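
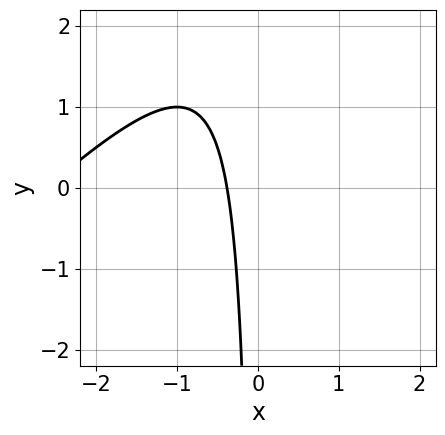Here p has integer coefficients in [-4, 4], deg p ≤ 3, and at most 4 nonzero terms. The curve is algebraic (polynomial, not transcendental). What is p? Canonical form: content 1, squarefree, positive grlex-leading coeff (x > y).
x^2 - x*y + 3*x + 1

1. deg p = 2. The shape is more complex than any degree-1 curve.
2. Checking where it meets the axes: no y-intercept at any integer in the box.
3. Matching integer coefficients to the picture gives p.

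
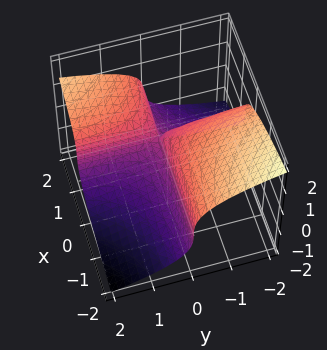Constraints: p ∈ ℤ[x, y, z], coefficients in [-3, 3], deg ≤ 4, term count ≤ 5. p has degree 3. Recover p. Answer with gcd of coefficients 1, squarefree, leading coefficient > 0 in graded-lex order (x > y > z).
1. deg p = 3. A generic line meets the surface in up to 3 points.
2. Checking where it meets the axes: one y-axis crossing is at y = 0; the visible x-axis segment lies entirely on the surface; it crosses the z-axis at the gridline z = 0.
3. Putting this together gives p.

3*z^3 - 3*x*y + 2*y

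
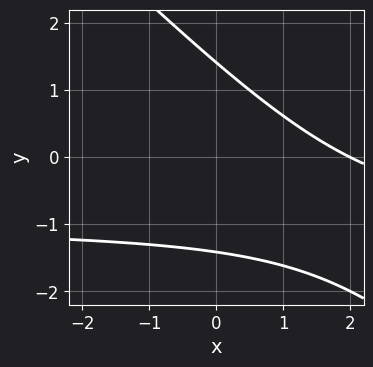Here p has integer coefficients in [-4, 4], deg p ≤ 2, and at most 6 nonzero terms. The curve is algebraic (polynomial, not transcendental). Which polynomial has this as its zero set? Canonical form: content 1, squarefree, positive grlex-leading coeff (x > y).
x*y + y^2 + x - 2

The degree is 2 — no degree-1 curve has this shape.
From the visible intercepts: it meets the x-axis at x = 2 (among the integer gridlines).
Solving for integer coefficients yields p as stated.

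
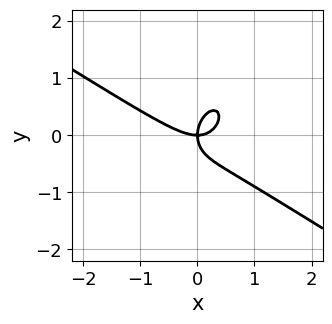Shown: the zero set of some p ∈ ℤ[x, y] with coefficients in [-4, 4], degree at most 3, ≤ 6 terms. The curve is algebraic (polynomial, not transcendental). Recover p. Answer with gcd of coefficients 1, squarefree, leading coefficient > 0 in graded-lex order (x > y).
3*x^3 + 3*x^2*y - x*y^2 + 3*y^3 - 3*x*y

deg p = 3. The shape is more complex than any degree-2 curve.
Against the integer gridlines: it meets the y-axis at y = 0 (among the integer gridlines); one x-axis crossing is at x = 0.
Putting this together gives p.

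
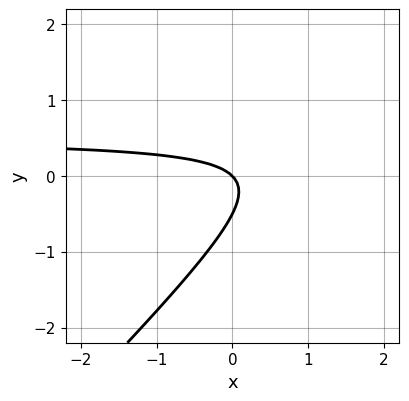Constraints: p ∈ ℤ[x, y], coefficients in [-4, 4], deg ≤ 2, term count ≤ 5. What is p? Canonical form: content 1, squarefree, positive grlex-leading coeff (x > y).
The degree is 2 — no degree-1 curve has this shape.
Checking where it meets the axes: one x-axis crossing is at x = 0; it meets the y-axis at y = 0 (among the integer gridlines).
Solving for integer coefficients yields p as stated.

2*x*y - 2*y^2 - x - y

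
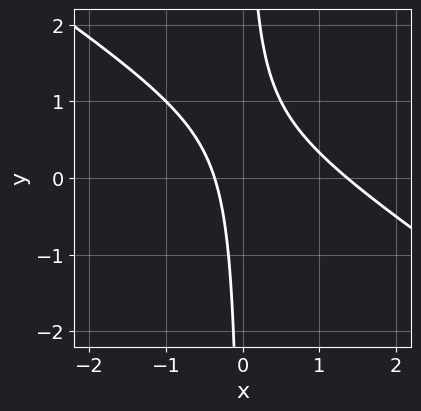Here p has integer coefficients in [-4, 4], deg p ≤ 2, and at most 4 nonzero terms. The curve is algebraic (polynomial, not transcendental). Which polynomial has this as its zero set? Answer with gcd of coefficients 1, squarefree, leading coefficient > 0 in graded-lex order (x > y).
2*x^2 + 3*x*y - 2*x - 1

1. The degree is 2 — the shape is more complex than any degree-1 curve.
2. From the visible intercepts: it misses every integer gridline on the y-axis.
3. Assembling these constraints gives the stated polynomial.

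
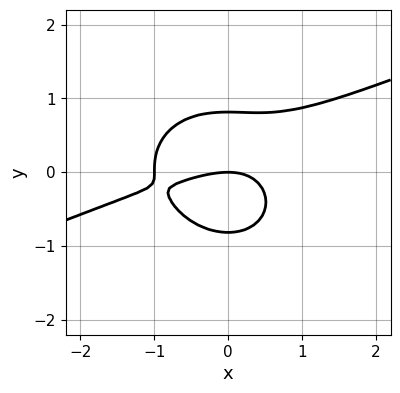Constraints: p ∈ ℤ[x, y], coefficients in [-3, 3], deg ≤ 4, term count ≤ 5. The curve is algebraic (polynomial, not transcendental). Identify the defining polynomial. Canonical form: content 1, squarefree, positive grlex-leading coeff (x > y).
The degree is 3 — the shape is more complex than any degree-2 curve.
Observable constraints: among the integer gridlines, it crosses the x-axis at x ∈ {-1, 0}; it meets the y-axis at y = 0 (among the integer gridlines).
Together with the visible shape, these determine p as stated.

x^3 - 2*x^2*y - 3*y^3 + x^2 + 2*y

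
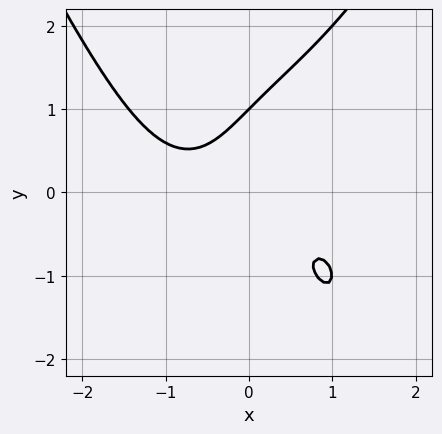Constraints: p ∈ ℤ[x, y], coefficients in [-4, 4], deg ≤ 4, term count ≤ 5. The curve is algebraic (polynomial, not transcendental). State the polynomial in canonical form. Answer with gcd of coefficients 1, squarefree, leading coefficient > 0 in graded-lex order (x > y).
1. deg p = 4.
2. Observable constraints: it misses every integer gridline on the x-axis; it crosses the y-axis at the gridline y = 1.
3. Assembling these constraints gives the stated polynomial.

x^4 - y^3 + 3*x*y + 1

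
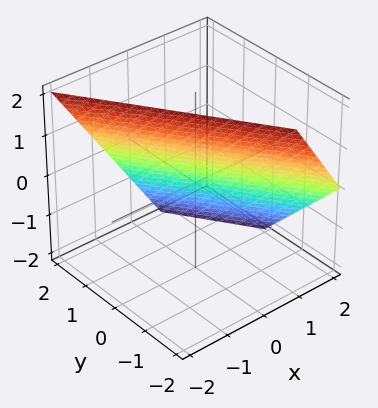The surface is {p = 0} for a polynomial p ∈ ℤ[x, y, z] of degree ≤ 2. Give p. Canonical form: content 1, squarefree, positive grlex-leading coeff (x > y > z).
First, the degree is 1 — the surface is flat (a plane).
Then, from the visible intercepts: it meets the z-axis at z = 1 (among the integer gridlines); it crosses the y-axis at the gridline y = 1.
Finally, fitting integer coefficients to these (and the overall shape) gives p.

3*x + 2*y + 2*z - 2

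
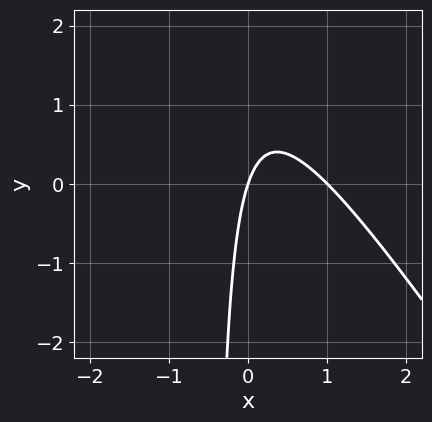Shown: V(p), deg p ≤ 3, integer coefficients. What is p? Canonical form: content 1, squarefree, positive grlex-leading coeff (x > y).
3*x^2 + 2*x*y - 3*x + y

1. deg p = 2.
2. From the visible intercepts: it crosses the y-axis at the gridline y = 0; among the integer gridlines, it crosses the x-axis at x ∈ {0, 1}.
3. Assembling these constraints gives the stated polynomial.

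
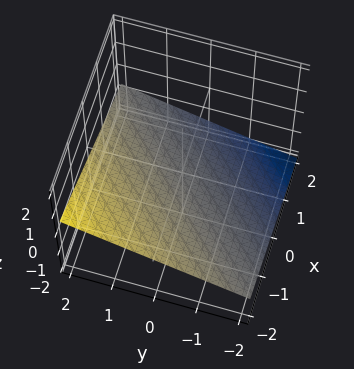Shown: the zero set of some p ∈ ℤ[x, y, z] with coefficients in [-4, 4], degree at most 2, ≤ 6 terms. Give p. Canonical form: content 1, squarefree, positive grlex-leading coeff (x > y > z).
deg p = 1.
Against the integer gridlines: it meets the y-axis at y = 2 (among the integer gridlines); it meets the x-axis at x = -2 (among the integer gridlines).
These observations pin down the coefficients.

x - y + 3*z + 2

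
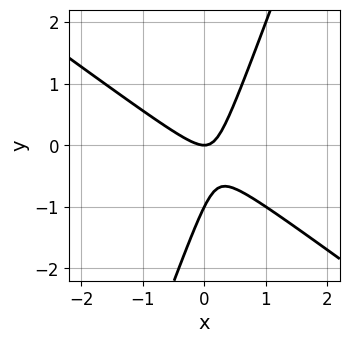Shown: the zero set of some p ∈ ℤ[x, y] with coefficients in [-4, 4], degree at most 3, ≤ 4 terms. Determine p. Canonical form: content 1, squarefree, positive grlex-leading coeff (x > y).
The degree is 2 — the shape is more complex than any degree-1 curve.
Against the integer gridlines: one x-axis crossing is at x = 0; among the integer gridlines, it crosses the y-axis at y ∈ {-1, 0}.
Assembling these constraints gives the stated polynomial.

2*x^2 + 2*x*y - y^2 - y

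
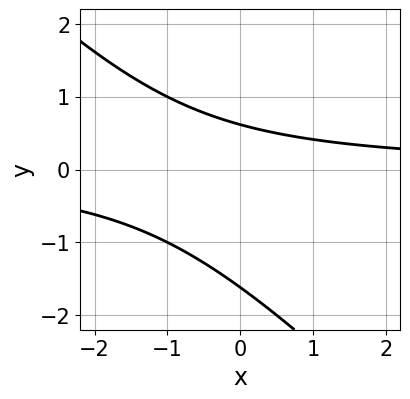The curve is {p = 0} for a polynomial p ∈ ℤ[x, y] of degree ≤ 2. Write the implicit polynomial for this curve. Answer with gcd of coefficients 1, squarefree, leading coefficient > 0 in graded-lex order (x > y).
x*y + y^2 + y - 1

The degree is 2 — the shape is more complex than any degree-1 curve.
From the visible intercepts: the curve avoids every integer x-axis point in the box.
Matching integer coefficients to the picture gives p.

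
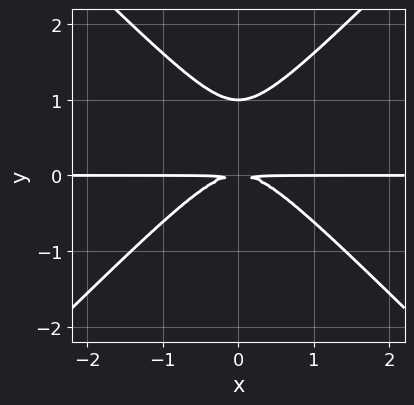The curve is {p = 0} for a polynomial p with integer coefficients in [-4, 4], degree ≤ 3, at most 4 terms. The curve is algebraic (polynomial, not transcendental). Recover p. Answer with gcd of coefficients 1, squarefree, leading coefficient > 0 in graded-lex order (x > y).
x^2*y - y^3 + y^2

1. The degree is 3 — no degree-2 curve has this shape.
2. Symmetries: mirror symmetry x ↦ −x ⇒ only even powers of x.
3. Reading off the gridlines: it crosses the y-axis at the gridline y = 1; every point of the x-axis in the box is on the curve.
4. Matching integer coefficients to the picture gives p.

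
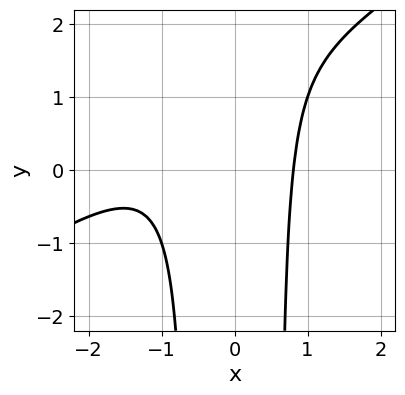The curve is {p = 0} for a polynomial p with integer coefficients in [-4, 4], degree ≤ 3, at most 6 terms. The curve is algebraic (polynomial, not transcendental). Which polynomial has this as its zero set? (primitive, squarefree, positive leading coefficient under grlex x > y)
2*x^3 - 3*x^2*y + 3*x^2 + y - 3

1. Degree: the shape is more complex than any degree-2 curve, so deg p = 3.
2. Against the integer gridlines: the curve avoids every integer y-axis point in the box.
3. Matching integer coefficients to the picture gives p.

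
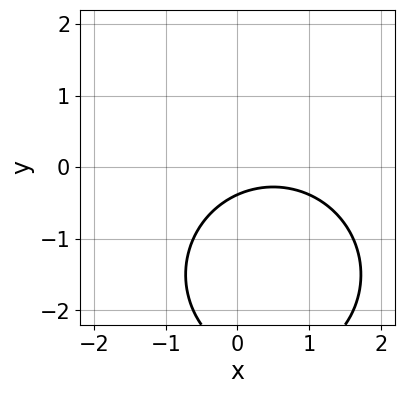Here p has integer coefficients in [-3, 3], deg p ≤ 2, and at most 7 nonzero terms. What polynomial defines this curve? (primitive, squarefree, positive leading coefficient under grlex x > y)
1. The degree is 2 — a generic line meets the curve in up to 2 points.
2. Observable constraints: it misses every integer gridline on the x-axis.
3. These observations pin down the coefficients.

x^2 + y^2 - x + 3*y + 1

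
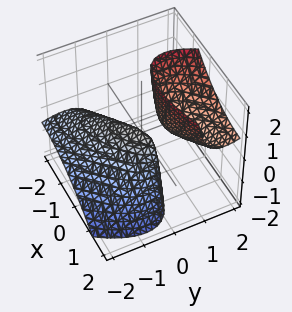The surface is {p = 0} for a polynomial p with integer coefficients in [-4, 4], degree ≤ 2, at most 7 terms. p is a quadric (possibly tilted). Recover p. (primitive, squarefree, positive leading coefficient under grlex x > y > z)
x^2 - 2*x*y + 2*y^2 - 3*y*z + z

1. I count 2 distinct pieces. Treating them together as one polynomial.
2. deg p = 2. The shape is more complex than any degree-1 surface.
3. From the axis intercepts and sections: it crosses the y-axis at the gridline y = 0; it meets the z-axis at z = 0 (among the integer gridlines); one x-axis crossing is at x = 0.
4. These observations pin down the coefficients.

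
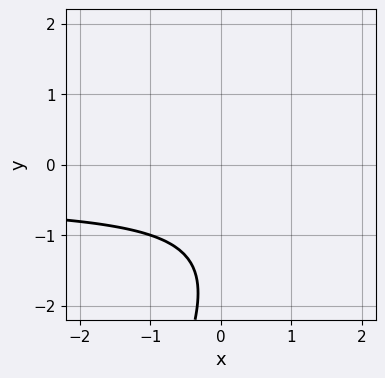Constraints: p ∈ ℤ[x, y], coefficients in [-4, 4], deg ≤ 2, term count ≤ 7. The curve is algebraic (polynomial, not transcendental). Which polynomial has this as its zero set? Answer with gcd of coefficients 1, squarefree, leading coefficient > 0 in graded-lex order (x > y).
2*x*y - y^2 + x - 3*y - 3

1. The degree is 2 — the shape is more complex than any degree-1 curve.
2. Reading off the gridlines: no x-intercept at any integer in the box; no y-intercept at any integer in the box.
3. The integer polynomial consistent with all of this is the stated p.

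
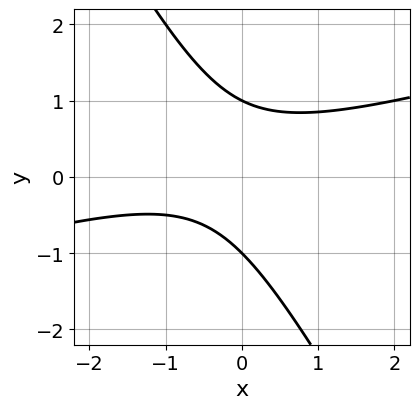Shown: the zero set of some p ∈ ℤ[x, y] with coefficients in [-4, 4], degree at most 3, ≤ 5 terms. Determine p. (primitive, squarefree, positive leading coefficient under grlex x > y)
x^2 - 3*x*y - 2*y^2 + x + 2

First, deg p = 2.
Then, against the integer gridlines: the curve avoids every integer x-axis point in the box; the y-axis gridline crossings are at y ∈ {-1, 1}.
Finally, assembling these constraints gives the stated polynomial.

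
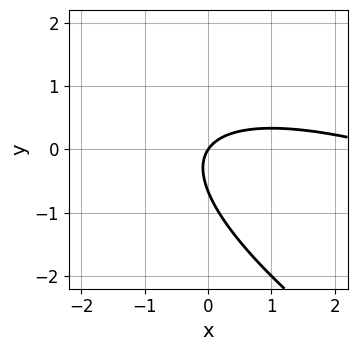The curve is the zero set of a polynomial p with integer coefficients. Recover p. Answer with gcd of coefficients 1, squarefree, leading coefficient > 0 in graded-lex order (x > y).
x^2 + 3*x*y + 3*y^2 - 3*x + 2*y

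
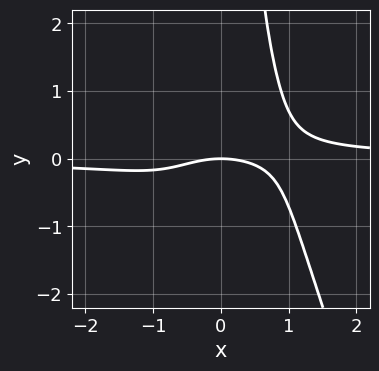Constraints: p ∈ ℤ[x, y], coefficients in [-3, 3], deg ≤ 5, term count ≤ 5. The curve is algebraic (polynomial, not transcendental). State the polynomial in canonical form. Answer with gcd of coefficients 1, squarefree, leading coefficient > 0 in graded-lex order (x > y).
3*x^3*y + x^2*y^2 + x*y^2 - x^2 - 3*y

The degree is 4 — the shape is more complex than any degree-3 curve.
Observable constraints: it meets the x-axis at x = 0 (among the integer gridlines); it crosses the y-axis at the gridline y = 0.
Together with the visible shape, these determine p as stated.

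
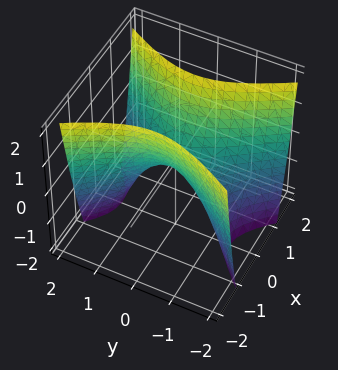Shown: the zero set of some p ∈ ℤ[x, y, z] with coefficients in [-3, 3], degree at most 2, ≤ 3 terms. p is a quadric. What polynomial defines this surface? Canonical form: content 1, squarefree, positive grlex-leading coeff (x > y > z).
(a) Degree: a saddle surface; a quadric, so deg p = 2.
(b) Symmetries: mirror symmetry y ↦ −y ⇒ only even powers of y; it's symmetric under x → −x, forcing even powers of x.
(c) From the visible intercepts: it crosses the x-axis at the gridline x = 0; one z-axis crossing is at z = 0; one y-axis crossing is at y = 0.
(d) Assembling these constraints gives the stated polynomial.

2*x^2 - y^2 - z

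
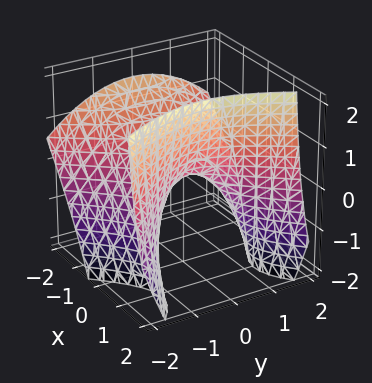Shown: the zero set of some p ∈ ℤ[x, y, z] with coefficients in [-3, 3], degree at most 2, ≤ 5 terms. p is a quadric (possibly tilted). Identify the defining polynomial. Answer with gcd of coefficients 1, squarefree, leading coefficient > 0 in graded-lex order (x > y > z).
3*x^2 + 3*x*z - 2*y^2 - 3*z

deg p = 2. A generic line meets the surface in up to 2 points.
Checking where it meets the axes: one z-axis crossing is at z = 0; it crosses the x-axis at the gridline x = 0; it crosses the y-axis at the gridline y = 0.
Putting this together gives p.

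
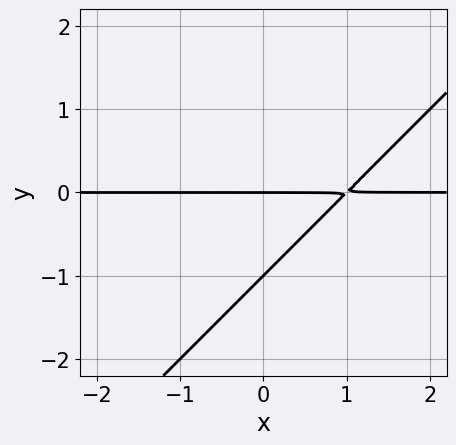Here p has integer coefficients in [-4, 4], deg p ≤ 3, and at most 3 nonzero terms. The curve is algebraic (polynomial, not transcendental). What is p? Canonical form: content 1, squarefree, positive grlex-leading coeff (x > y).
deg p = 2. A generic line meets the curve in up to 2 points.
Reading off the gridlines: every point of the x-axis in the box is on the curve; the y-axis gridline crossings are at y ∈ {-1, 0}.
Matching integer coefficients to the picture gives p.

x*y - y^2 - y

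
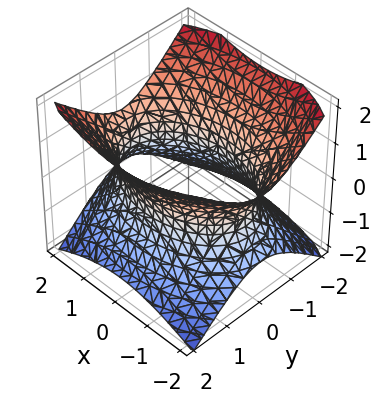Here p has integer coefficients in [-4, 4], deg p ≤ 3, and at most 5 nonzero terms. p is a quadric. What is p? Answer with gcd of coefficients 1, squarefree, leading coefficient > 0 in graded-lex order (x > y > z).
(a) deg p = 2.
(b) Symmetries: the y ↦ −y reflection is a symmetry, so y appears only in even powers; it's symmetric under x → −x, forcing even powers of x; it's symmetric under z → −z, forcing even powers of z.
(c) Checking where it meets the axes: the surface avoids every integer z-axis point in the box.
(d) Together with the visible shape, these determine p as stated.

x^2 + 2*y^2 - 2*z^2 - 3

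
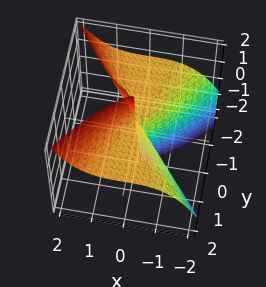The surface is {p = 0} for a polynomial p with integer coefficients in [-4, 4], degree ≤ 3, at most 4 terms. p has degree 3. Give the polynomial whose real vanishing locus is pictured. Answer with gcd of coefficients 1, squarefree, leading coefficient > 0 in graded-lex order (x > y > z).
deg p = 3. The shape is more complex than any degree-2 surface.
Observable constraints: every point of the z-axis in the box is on the surface; it crosses the y-axis at the gridline y = 0.
Assembling these constraints gives the stated polynomial.

2*x^3 - 3*y^2*z + 2*y^2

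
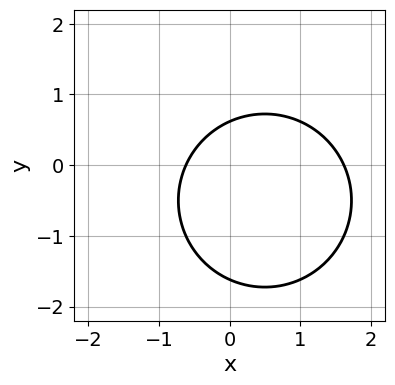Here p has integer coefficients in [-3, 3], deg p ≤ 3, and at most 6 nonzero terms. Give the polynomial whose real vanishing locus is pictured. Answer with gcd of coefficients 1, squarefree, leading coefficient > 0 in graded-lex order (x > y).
(a) The degree is 2 — a generic line meets the curve in up to 2 points.
(b) Matching integer coefficients to the picture gives p.

x^2 + y^2 - x + y - 1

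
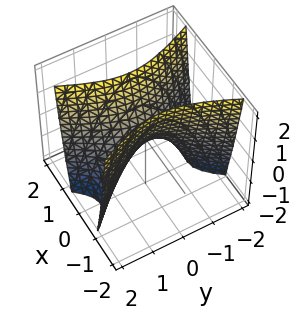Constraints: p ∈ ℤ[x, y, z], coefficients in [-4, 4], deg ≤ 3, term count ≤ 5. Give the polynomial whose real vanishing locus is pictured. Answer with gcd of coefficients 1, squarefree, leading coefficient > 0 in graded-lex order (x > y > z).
3*x^2 - y^2 - z

deg p = 2. A saddle surface; a quadric.
Symmetries: it's symmetric under y → −y, forcing even powers of y; it's symmetric under x → −x, forcing even powers of x.
Reading off the gridlines: it crosses the y-axis at the gridline y = 0; it crosses the z-axis at the gridline z = 0; it meets the x-axis at x = 0 (among the integer gridlines).
Solving for integer coefficients yields p as stated.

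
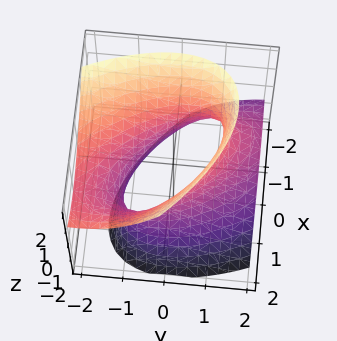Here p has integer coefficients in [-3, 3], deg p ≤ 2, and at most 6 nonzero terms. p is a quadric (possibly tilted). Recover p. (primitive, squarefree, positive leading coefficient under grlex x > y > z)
First, deg p = 2. A generic line meets the surface in up to 2 points.
Next, checking where it meets the axes: among the integer gridlines, it crosses the x-axis at x ∈ {-1, 1}; the surface avoids every integer z-axis point in the box.
Finally, these observations pin down the coefficients.

3*x^2 + 3*x*y + 2*y^2 + 3*y*z - 2*z^2 - 3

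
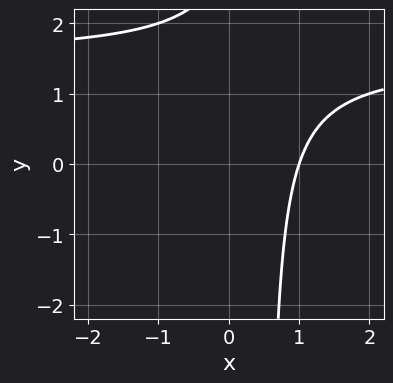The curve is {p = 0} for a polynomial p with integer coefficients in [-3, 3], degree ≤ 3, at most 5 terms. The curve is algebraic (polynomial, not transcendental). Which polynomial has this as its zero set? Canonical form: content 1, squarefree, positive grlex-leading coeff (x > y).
2*x*y - 3*x - y + 3

The degree is 2 — a generic line meets the curve in up to 2 points.
From the visible intercepts: it crosses the x-axis at the gridline x = 1; it misses every integer gridline on the y-axis.
Putting this together gives p.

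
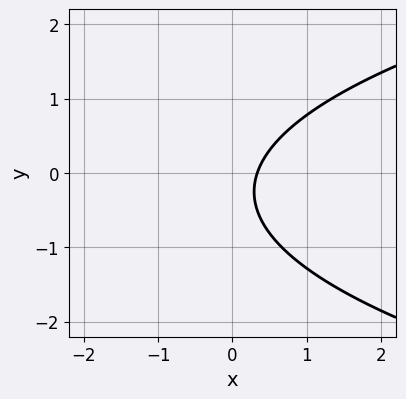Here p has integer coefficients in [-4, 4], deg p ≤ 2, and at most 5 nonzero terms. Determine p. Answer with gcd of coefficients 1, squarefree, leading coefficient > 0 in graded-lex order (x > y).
2*y^2 - 3*x + y + 1

1. Degree: a generic line meets the curve in up to 2 points, so deg p = 2.
2. Checking where it meets the axes: no y-intercept at any integer in the box.
3. Assembling these constraints gives the stated polynomial.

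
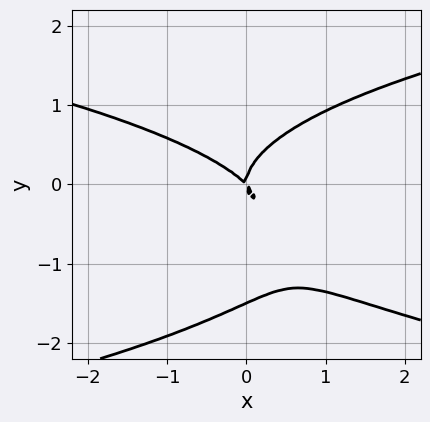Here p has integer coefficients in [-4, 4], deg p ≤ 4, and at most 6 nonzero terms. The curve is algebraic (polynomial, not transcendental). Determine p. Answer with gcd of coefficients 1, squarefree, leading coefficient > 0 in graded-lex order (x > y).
First, degree: no degree-3 curve has this shape, so deg p = 4.
Then, observable constraints: one x-axis crossing is at x = 0; one y-axis crossing is at y = 0.
Finally, these observations pin down the coefficients.

2*y^4 + 3*y^3 - 2*x^2 - 2*x*y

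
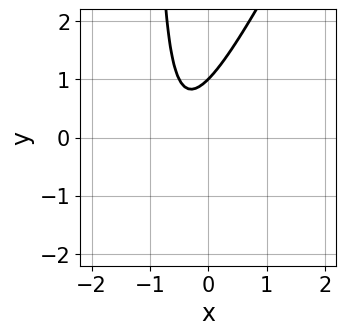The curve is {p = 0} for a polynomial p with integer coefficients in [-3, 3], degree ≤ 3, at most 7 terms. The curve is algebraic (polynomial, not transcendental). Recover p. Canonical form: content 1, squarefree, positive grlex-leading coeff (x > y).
2*x^2 - x*y + 2*x - y + 1

First, deg p = 2. No degree-1 curve has this shape.
Next, reading off the gridlines: it crosses the y-axis at the gridline y = 1; no x-intercept at any integer in the box.
Finally, putting this together gives p.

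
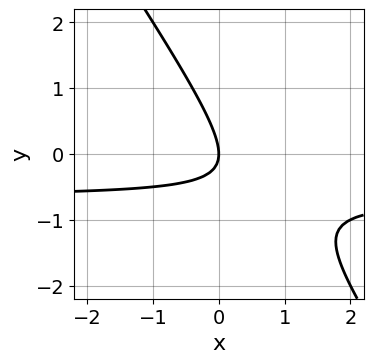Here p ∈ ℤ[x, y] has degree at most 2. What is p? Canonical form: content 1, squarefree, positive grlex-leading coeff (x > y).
3*x*y + 2*y^2 + 2*x

deg p = 2. The shape is more complex than any degree-1 curve.
Against the integer gridlines: it crosses the y-axis at the gridline y = 0; it crosses the x-axis at the gridline x = 0.
Putting this together gives p.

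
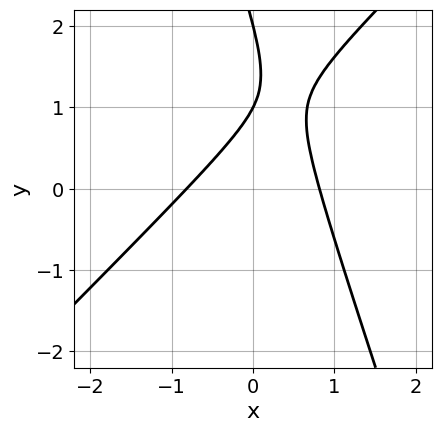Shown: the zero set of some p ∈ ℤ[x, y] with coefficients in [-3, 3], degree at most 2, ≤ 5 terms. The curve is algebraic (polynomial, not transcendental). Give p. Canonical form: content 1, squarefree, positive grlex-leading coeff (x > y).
First, degree: the shape is more complex than any degree-1 curve, so deg p = 2.
Next, reading off the gridlines: among the integer gridlines, it crosses the y-axis at y ∈ {1, 2}.
Finally, fitting integer coefficients to these (and the overall shape) gives p.

3*x^2 - 2*x*y - y^2 + 3*y - 2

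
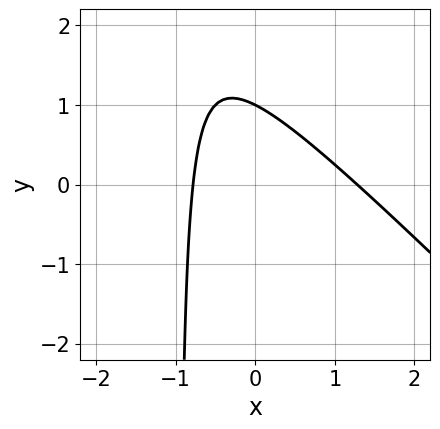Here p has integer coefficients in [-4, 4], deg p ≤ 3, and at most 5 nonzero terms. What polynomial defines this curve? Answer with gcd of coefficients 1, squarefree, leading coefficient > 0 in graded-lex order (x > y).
2*x^2 + 2*x*y - x + 2*y - 2

First, deg p = 2. The shape is more complex than any degree-1 curve.
Then, checking where it meets the axes: it meets the y-axis at y = 1 (among the integer gridlines).
Finally, matching integer coefficients to the picture gives p.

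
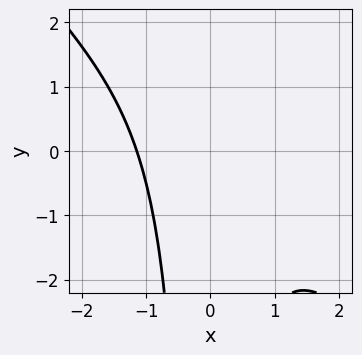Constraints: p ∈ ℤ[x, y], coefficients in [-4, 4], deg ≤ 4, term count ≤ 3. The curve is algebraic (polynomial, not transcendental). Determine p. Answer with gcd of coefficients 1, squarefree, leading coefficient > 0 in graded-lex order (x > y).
1. The degree is 3 — no degree-2 curve has this shape.
2. Observable constraints: it misses every integer gridline on the y-axis.
3. Matching integer coefficients to the picture gives p.

2*x^3 + 2*x^2*y + 3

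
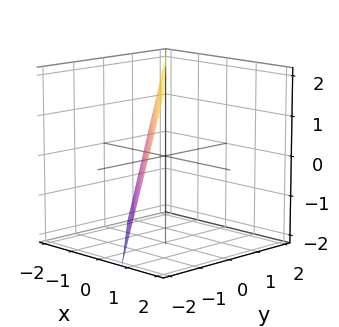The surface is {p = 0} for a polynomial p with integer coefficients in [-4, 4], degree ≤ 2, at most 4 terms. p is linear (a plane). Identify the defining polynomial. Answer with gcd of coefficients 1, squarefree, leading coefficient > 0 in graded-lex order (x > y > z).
3*x + 3*y - z + 2

Degree: every cross-section is a straight line — this is a plane, so deg p = 1.
Reading off the gridlines: one z-axis crossing is at z = 2.
Fitting integer coefficients to these (and the overall shape) gives p.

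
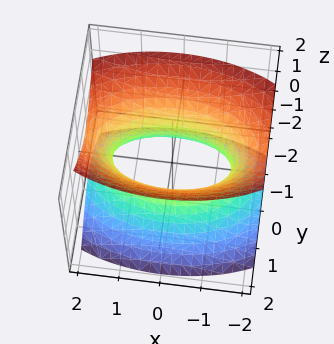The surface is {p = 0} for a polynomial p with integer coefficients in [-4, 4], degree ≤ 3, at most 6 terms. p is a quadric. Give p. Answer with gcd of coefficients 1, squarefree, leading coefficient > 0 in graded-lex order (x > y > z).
x^2 + 3*y^2 - 2*z^2 - 2

Degree: an hourglass — one-sheet hyperboloid; a quadric, so deg p = 2.
Symmetries: the z ↦ −z reflection is a symmetry, so z appears only in even powers; it's symmetric under x → −x, forcing even powers of x; mirror symmetry y ↦ −y ⇒ only even powers of y.
Against the integer gridlines: the surface avoids every integer z-axis point in the box.
Putting this together gives p.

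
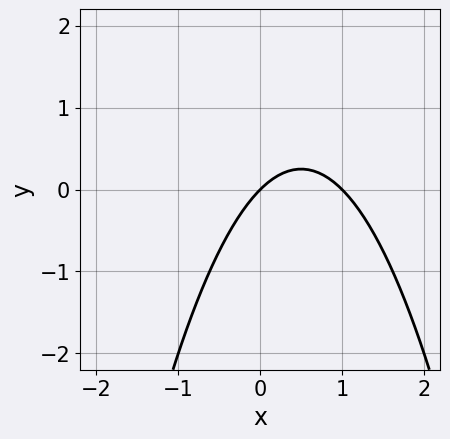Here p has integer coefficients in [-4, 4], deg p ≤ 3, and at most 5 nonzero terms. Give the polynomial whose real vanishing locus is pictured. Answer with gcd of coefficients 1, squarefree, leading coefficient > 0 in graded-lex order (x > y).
(a) Degree: no degree-1 curve has this shape, so deg p = 2.
(b) From the axis intercepts and sections: among the integer gridlines, it crosses the x-axis at x ∈ {0, 1}; it crosses the y-axis at the gridline y = 0.
(c) Together with the visible shape, these determine p as stated.

x^2 - x + y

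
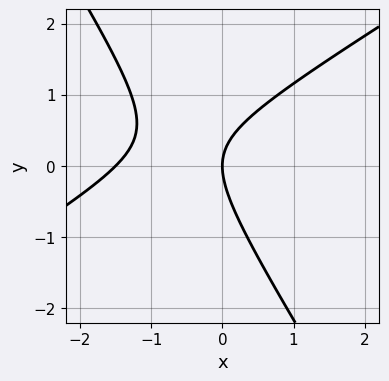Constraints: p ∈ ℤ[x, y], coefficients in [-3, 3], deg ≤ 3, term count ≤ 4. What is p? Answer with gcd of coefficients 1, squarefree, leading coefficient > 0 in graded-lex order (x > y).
(a) The degree is 2 — no degree-1 curve has this shape.
(b) Observable constraints: it meets the y-axis at y = 0 (among the integer gridlines); one x-axis crossing is at x = 0.
(c) Together with the visible shape, these determine p as stated.

2*x^2 - 2*x*y - 2*y^2 + 3*x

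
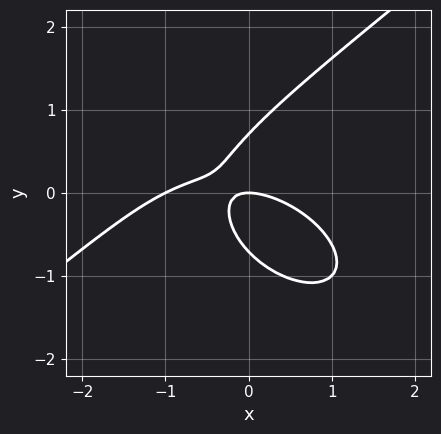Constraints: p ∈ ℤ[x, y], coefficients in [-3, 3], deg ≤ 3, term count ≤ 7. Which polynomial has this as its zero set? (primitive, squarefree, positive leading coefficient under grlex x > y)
x^3 - 2*y^3 + x^2 + 3*x*y + y

First, degree: the shape is more complex than any degree-2 curve, so deg p = 3.
Then, observable constraints: it crosses the y-axis at the gridline y = 0; among the integer gridlines, it crosses the x-axis at x ∈ {-1, 0}.
Finally, assembling these constraints gives the stated polynomial.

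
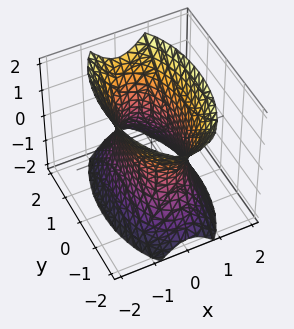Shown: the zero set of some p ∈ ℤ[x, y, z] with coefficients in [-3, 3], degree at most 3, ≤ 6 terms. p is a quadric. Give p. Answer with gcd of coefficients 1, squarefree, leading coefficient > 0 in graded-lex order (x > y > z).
First, the degree is 2 — one connected sheet with a waist; a quadric.
Then, symmetries: it's symmetric under y → −y, forcing even powers of y; the x ↦ −x reflection is a symmetry, so x appears only in even powers; mirror symmetry z ↦ −z ⇒ only even powers of z.
Next, against the integer gridlines: it misses every integer gridline on the z-axis.
Finally, matching integer coefficients to the picture gives p.

3*x^2 + y^2 - z^2 - 2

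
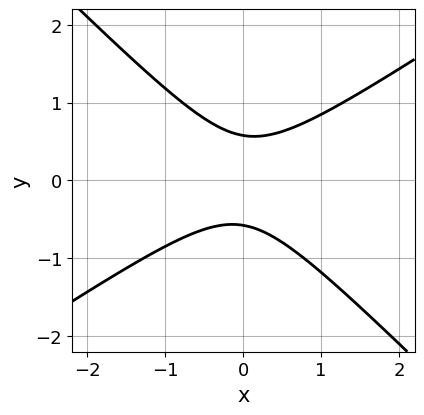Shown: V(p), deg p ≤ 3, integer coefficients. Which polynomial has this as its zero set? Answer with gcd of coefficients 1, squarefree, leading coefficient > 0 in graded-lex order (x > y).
Degree: a generic line meets the curve in up to 2 points, so deg p = 2.
From the visible intercepts: it misses every integer gridline on the x-axis.
Solving for integer coefficients yields p as stated.

2*x^2 - x*y - 3*y^2 + 1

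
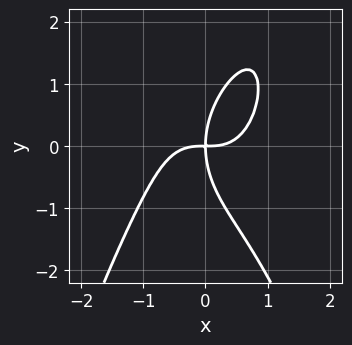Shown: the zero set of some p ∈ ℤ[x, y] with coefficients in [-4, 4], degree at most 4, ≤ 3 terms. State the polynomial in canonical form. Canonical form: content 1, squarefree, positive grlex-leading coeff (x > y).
First, the degree is 4 — a generic line meets the curve in up to 4 points.
Then, against the integer gridlines: one y-axis crossing is at y = 0; one x-axis crossing is at x = 0.
Finally, assembling these constraints gives the stated polynomial.

3*x^4 + y^3 - 3*x*y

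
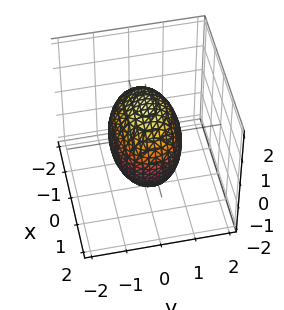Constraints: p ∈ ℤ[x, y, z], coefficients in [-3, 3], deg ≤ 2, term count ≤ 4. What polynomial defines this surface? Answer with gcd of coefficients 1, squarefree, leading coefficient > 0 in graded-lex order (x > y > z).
x^2 + 2*y^2 + z^2 - 2

1. Degree: a closed, bounded, convex surface; a quadric, so deg p = 2.
2. Symmetries: the y ↦ −y reflection is a symmetry, so y appears only in even powers; mirror symmetry z ↦ −z ⇒ only even powers of z; it's symmetric under x → −x, forcing even powers of x.
3. Against the integer gridlines: among the integer gridlines, it crosses the y-axis at y ∈ {-1, 1}.
4. Matching integer coefficients to the picture gives p.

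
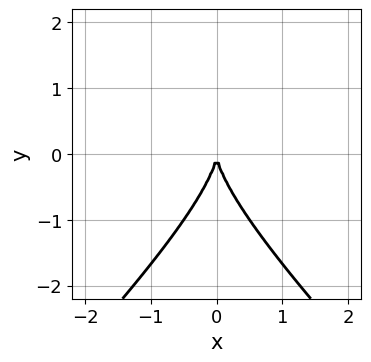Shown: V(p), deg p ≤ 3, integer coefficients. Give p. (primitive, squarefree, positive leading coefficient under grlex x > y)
x^2*y - y^3 - 3*x^2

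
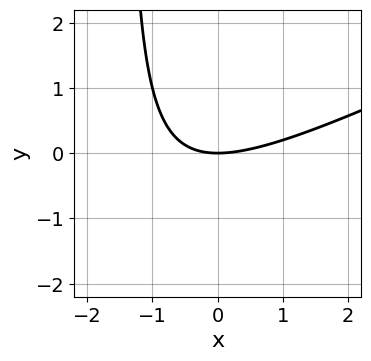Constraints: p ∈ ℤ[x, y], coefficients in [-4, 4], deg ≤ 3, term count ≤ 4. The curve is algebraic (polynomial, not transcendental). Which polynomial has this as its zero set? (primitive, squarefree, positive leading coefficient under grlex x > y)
x^2 - 2*x*y - 3*y

(a) Degree: no degree-1 curve has this shape, so deg p = 2.
(b) Observable constraints: one x-axis crossing is at x = 0; one y-axis crossing is at y = 0.
(c) Putting this together gives p.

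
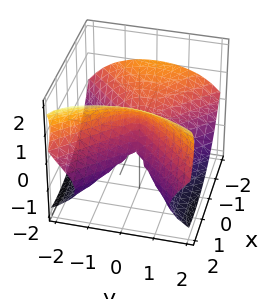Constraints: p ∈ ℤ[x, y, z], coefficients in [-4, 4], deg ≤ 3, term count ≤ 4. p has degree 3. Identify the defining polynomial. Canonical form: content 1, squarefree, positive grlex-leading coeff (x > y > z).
First, deg p = 3. The shape is more complex than any degree-2 surface.
Next, observable constraints: it meets the x-axis at x = 0 (among the integer gridlines); it crosses the y-axis at the gridline y = 0.
Finally, together with the visible shape, these determine p as stated.

2*z^3 - 2*x^2 - 3*x*z + 2*y^2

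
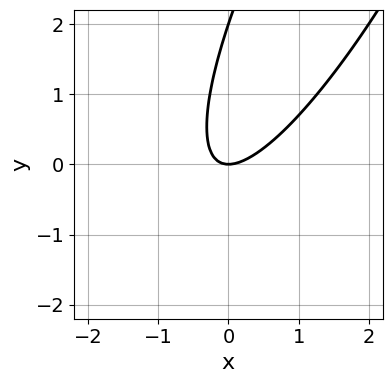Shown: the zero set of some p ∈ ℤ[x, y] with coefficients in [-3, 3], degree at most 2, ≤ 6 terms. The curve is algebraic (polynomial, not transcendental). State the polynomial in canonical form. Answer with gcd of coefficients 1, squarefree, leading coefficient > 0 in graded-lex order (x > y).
3*x^2 - 3*x*y + y^2 - 2*y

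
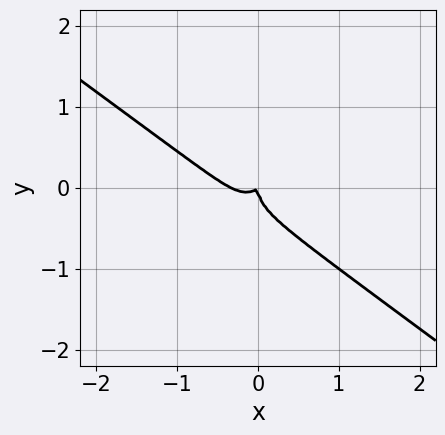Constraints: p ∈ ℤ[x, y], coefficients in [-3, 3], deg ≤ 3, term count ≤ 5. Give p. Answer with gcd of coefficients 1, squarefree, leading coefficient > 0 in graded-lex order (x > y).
First, the degree is 3 — a generic line meets the curve in up to 3 points.
Then, checking where it meets the axes: it crosses the x-axis at the gridline x = 0; it meets the y-axis at y = 0 (among the integer gridlines).
Finally, solving for integer coefficients yields p as stated.

3*x^3 + 3*x^2*y + 2*y^3 + x^2 - x*y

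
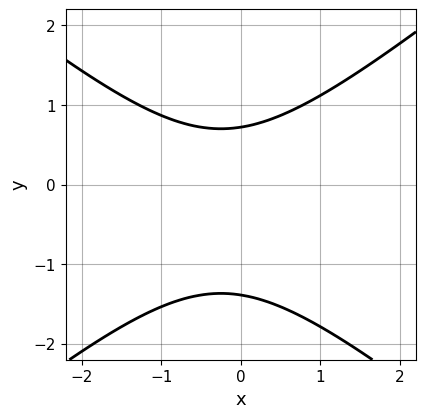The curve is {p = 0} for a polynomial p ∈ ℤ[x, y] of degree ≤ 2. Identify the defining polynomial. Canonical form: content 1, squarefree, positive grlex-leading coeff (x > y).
First, the degree is 2 — no degree-1 curve has this shape.
Then, from the visible intercepts: it misses every integer gridline on the x-axis.
Finally, solving for integer coefficients yields p as stated.

2*x^2 - 3*y^2 + x - 2*y + 3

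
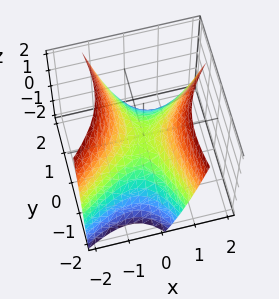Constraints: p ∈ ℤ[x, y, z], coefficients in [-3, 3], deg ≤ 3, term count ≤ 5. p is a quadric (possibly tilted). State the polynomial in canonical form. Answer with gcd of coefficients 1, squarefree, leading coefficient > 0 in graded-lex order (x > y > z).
First, deg p = 2. The shape is more complex than any degree-1 surface.
Next, observable constraints: it crosses the z-axis at the gridline z = 0; one x-axis crossing is at x = 0.
Finally, together with the visible shape, these determine p as stated.

2*x^2 - 2*x*y - y^2 - 2*z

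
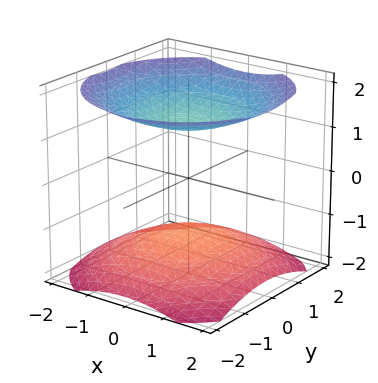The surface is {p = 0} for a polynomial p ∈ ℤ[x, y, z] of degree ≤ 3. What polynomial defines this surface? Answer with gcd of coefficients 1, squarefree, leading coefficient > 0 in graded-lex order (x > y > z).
First, I count 2 distinct pieces. Treating them together as one polynomial.
Then, deg p = 2. Two separate bowl-shaped sheets opening away from each other; a quadric.
Then, symmetries: it's symmetric under z → −z, forcing even powers of z; the z-axis is an axis of rotation, so x and y enter only as x² + y².
Next, against the integer gridlines: the surface avoids every integer y-axis point in the box; no x-intercept at any integer in the box.
Finally, assembling these constraints gives the stated polynomial.

x^2 + y^2 - 2*z^2 + 3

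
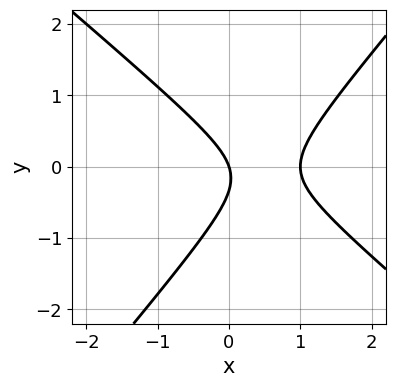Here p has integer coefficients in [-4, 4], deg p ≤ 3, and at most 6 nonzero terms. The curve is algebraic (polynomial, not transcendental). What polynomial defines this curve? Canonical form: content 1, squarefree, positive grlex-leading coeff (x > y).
(a) deg p = 2. No degree-1 curve has this shape.
(b) From the visible intercepts: among the integer gridlines, it crosses the x-axis at x ∈ {0, 1}; it crosses the y-axis at the gridline y = 0.
(c) These observations pin down the coefficients.

3*x^2 + x*y - 3*y^2 - 3*x - y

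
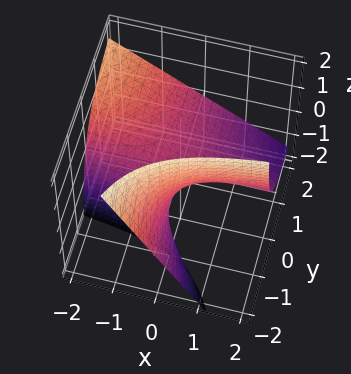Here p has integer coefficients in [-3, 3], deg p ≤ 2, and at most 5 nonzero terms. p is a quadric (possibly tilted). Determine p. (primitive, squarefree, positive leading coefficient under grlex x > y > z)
(a) The degree is 2 — a generic line meets the surface in up to 2 points.
(b) Against the integer gridlines: the visible y-axis segment lies entirely on the surface; it crosses the z-axis at the gridline z = 0; every point of the x-axis in the box is on the surface.
(c) These observations pin down the coefficients.

x*y + y*z + z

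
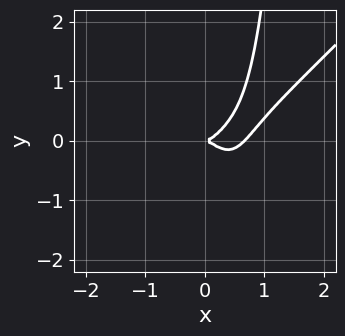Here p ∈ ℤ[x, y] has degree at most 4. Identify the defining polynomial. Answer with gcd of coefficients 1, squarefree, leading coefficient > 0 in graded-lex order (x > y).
1. The degree is 4 — the shape is more complex than any degree-3 curve.
2. Checking where it meets the axes: it meets the x-axis at x = 0 (among the integer gridlines); one y-axis crossing is at y = 0.
3. Assembling these constraints gives the stated polynomial.

3*x^4 - 3*x^3*y - 2*x^3 + y^2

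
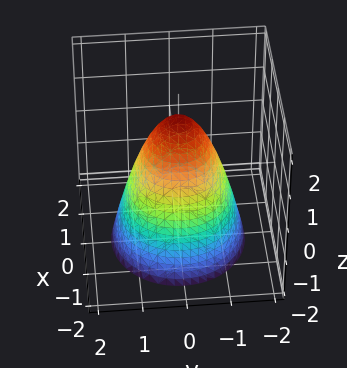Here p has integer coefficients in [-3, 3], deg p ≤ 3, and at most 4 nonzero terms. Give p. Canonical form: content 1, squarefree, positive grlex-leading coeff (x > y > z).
1. The degree is 2 — no degree-1 surface has this shape.
2. By symmetry, the surface is invariant under rotation about z: p = q(x² + y², z).
3. Reading off the gridlines: a circular section at z = -2 has radius between 1 and 2; the y-axis gridline crossings are at y ∈ {-1, 1}; the x-axis gridline crossings are at x ∈ {-1, 1}.
4. Together with the visible shape, these determine p as stated.

3*x^2 + 3*y^2 + 2*z - 3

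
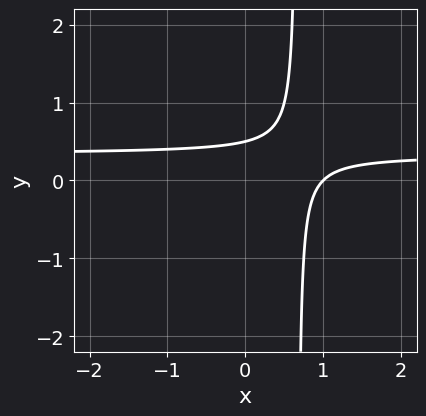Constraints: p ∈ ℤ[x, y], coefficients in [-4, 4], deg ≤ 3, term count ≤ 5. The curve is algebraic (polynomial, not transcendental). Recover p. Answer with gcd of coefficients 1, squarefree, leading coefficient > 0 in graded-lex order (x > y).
3*x*y - x - 2*y + 1

(a) The degree is 2 — no degree-1 curve has this shape.
(b) From the axis intercepts and sections: it crosses the x-axis at the gridline x = 1.
(c) Solving for integer coefficients yields p as stated.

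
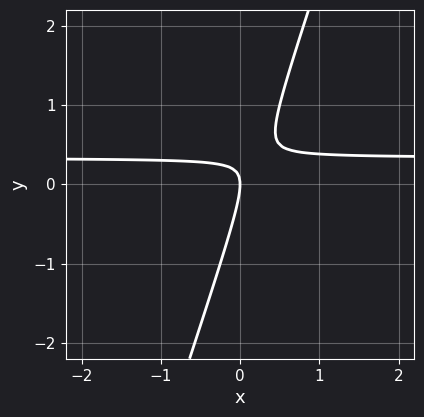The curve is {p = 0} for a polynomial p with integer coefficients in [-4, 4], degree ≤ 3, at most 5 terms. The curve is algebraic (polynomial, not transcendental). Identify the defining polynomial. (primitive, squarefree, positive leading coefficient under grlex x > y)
3*x*y - y^2 - x

1. deg p = 2. A generic line meets the curve in up to 2 points.
2. Reading off the gridlines: one x-axis crossing is at x = 0; it crosses the y-axis at the gridline y = 0.
3. Matching integer coefficients to the picture gives p.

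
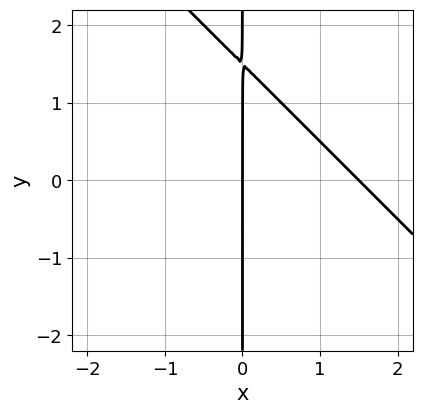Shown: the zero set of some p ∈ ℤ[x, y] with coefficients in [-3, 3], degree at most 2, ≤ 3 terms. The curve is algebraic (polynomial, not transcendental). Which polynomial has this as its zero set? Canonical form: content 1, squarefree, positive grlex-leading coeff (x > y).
(a) The degree is 2 — the shape is more complex than any degree-1 curve.
(b) From the visible intercepts: the visible y-axis segment lies entirely on the curve; it crosses the x-axis at the gridline x = 0.
(c) Solving for integer coefficients yields p as stated.

2*x^2 + 2*x*y - 3*x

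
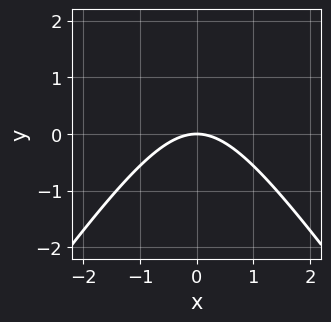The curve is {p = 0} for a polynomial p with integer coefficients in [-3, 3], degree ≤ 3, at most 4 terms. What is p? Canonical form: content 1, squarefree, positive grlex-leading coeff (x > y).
2*x^2 - y^2 + 3*y

(a) The degree is 2 — the shape is more complex than any degree-1 curve.
(b) Symmetries: it's symmetric under x → −x, forcing even powers of x.
(c) From the visible intercepts: it meets the x-axis at x = 0 (among the integer gridlines); one y-axis crossing is at y = 0.
(d) The integer polynomial consistent with all of this is the stated p.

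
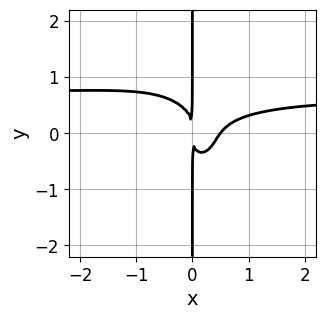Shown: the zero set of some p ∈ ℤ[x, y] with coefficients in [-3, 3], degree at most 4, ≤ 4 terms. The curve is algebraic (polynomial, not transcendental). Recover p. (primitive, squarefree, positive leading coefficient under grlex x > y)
3*x^3*y + 2*x*y^3 - 2*x^3 + x^2

(a) The degree is 4 — the shape is more complex than any degree-3 curve.
(b) Against the integer gridlines: the visible y-axis segment lies entirely on the curve.
(c) Together with the visible shape, these determine p as stated.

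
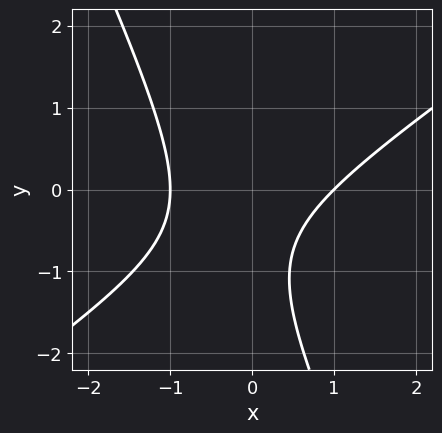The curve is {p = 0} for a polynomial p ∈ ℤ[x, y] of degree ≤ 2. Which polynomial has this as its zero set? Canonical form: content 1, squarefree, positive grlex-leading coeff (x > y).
1. The degree is 2 — the shape is more complex than any degree-1 curve.
2. Observable constraints: the curve avoids every integer y-axis point in the box; among the integer gridlines, it crosses the x-axis at x ∈ {-1, 1}.
3. Solving for integer coefficients yields p as stated.

3*x^2 - 3*x*y - 2*y^2 - 3*y - 3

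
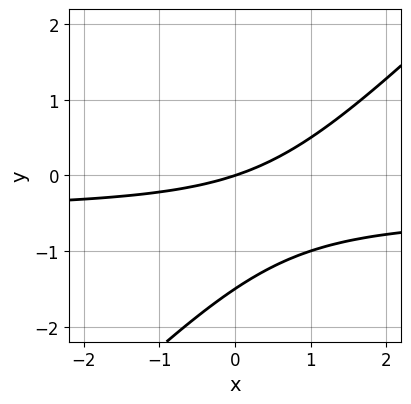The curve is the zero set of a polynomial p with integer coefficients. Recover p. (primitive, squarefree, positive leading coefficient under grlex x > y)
2*x*y - 2*y^2 + x - 3*y

First, the degree is 2 — a generic line meets the curve in up to 2 points.
Then, from the axis intercepts and sections: it crosses the y-axis at the gridline y = 0; one x-axis crossing is at x = 0.
Finally, matching integer coefficients to the picture gives p.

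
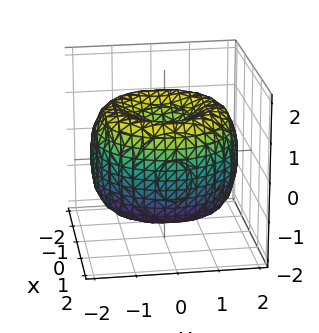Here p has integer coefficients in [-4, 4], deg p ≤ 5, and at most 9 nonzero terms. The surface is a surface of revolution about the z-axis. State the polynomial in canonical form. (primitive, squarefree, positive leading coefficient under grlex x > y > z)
First, degree: no degree-3 surface has this shape, so deg p = 4.
Next, symmetry: the surface is invariant under rotation about z: p = q(x² + y², z).
Next, against the integer gridlines: a circular section at z = -1 has radius between 0 and 1.
Finally, fitting integer coefficients to these (and the overall shape) gives p.

x^4 + 2*x^2*y^2 + y^4 - 3*x^2 - 3*y^2 + 2*z^2 - 1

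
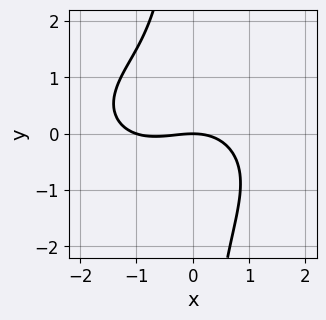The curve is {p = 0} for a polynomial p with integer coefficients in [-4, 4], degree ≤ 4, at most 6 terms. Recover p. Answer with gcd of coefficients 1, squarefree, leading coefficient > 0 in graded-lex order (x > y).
x^3 + 2*x*y^2 + x^2 + 3*y

1. deg p = 3.
2. Against the integer gridlines: the x-axis gridline crossings are at x ∈ {-1, 0}; it meets the y-axis at y = 0 (among the integer gridlines).
3. Putting this together gives p.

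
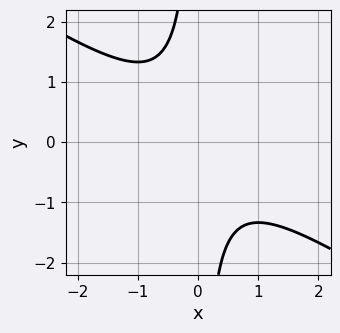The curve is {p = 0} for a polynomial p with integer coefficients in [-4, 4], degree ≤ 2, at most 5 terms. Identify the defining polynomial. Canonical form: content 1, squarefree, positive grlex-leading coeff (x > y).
2*x^2 + 3*x*y + 2

1. Degree: no degree-1 curve has this shape, so deg p = 2.
2. From the axis intercepts and sections: no y-intercept at any integer in the box; the curve avoids every integer x-axis point in the box.
3. Matching integer coefficients to the picture gives p.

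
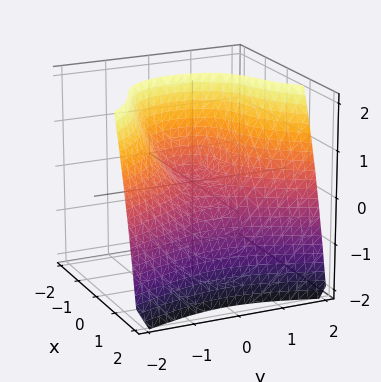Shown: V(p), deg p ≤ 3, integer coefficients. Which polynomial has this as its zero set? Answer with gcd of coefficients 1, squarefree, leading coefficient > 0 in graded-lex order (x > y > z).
3*x^3 + 2*x*z - 3*y^2 + 3*z

(a) Degree: no degree-2 surface has this shape, so deg p = 3.
(b) Checking where it meets the axes: one x-axis crossing is at x = 0; it crosses the y-axis at the gridline y = 0.
(c) Together with the visible shape, these determine p as stated.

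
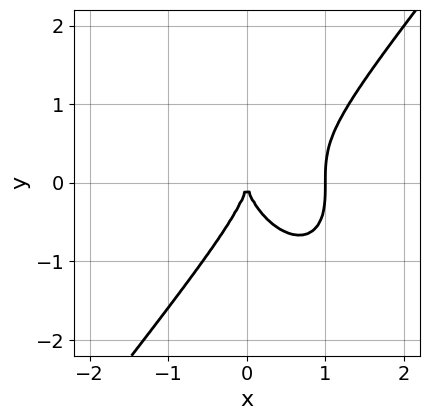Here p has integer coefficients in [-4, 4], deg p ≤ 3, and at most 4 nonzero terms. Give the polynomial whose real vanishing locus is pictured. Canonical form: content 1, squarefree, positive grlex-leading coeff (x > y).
deg p = 3. A generic line meets the curve in up to 3 points.
Observable constraints: one y-axis crossing is at y = 0; the x-axis gridline crossings are at x ∈ {0, 1}.
Matching integer coefficients to the picture gives p.

2*x^3 - y^3 - 2*x^2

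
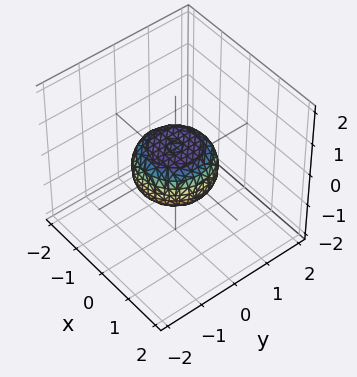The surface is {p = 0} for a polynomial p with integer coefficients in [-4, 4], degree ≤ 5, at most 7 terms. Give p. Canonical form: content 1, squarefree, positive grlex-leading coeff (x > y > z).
2*x^4 + 4*x^2*y^2 + 2*y^4 - x^2 - y^2 + 3*z^2 - 1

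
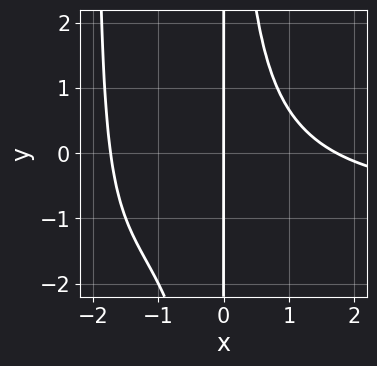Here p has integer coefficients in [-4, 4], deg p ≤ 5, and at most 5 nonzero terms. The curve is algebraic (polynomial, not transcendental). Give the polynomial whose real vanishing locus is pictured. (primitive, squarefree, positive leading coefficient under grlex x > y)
x^3*y + x^3 + 2*x^2*y - 3*x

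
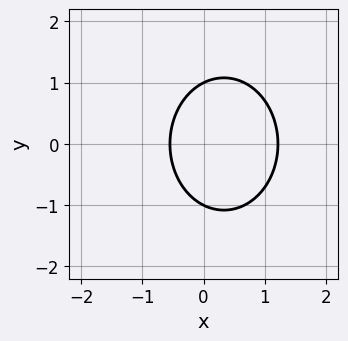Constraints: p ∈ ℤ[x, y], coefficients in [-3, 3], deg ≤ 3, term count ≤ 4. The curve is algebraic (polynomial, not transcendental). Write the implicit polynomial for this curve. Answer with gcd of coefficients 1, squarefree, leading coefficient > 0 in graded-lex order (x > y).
(a) The degree is 2 — the shape is more complex than any degree-1 curve.
(b) Symmetries: the y ↦ −y reflection is a symmetry, so y appears only in even powers.
(c) Against the integer gridlines: among the integer gridlines, it crosses the y-axis at y ∈ {-1, 1}.
(d) The integer polynomial consistent with all of this is the stated p.

3*x^2 + 2*y^2 - 2*x - 2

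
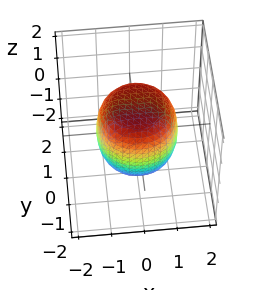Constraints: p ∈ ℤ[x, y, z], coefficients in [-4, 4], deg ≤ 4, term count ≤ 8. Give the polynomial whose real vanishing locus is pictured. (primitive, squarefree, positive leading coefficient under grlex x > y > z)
2*x^4 + 4*x^2*y^2 + 2*y^4 - x^2 - y^2 + 2*z^2 - 3

1. Degree: the shape is more complex than any degree-3 surface, so deg p = 4.
2. By symmetry, the surface is invariant under rotation about z: p = q(x² + y², z).
3. Reading off the gridlines: a circular section at z = 1 has radius exactly 1.
4. Solving for integer coefficients yields p as stated.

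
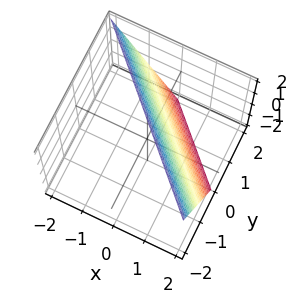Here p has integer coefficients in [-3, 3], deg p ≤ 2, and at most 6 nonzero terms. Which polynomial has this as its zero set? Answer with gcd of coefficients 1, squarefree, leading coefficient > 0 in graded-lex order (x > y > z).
2*x + 2*y + z - 2

First, degree: the surface is flat (a plane), so deg p = 1.
Then, reading off the gridlines: one z-axis crossing is at z = 2; it crosses the y-axis at the gridline y = 1; it crosses the x-axis at the gridline x = 1.
Finally, matching integer coefficients to the picture gives p.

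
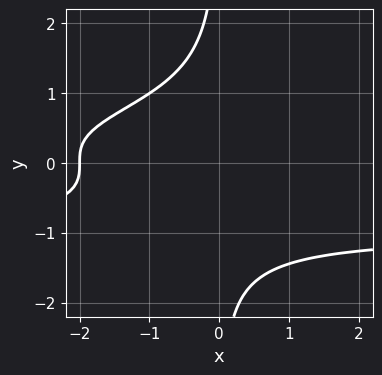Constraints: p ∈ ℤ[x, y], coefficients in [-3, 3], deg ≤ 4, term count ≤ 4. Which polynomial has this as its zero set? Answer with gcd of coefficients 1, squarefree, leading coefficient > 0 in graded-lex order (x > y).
(a) The degree is 4 — no degree-3 curve has this shape.
(b) From the visible intercepts: it misses every integer gridline on the y-axis; it crosses the x-axis at the gridline x = -2.
(c) These observations pin down the coefficients.

x*y^3 + x + 2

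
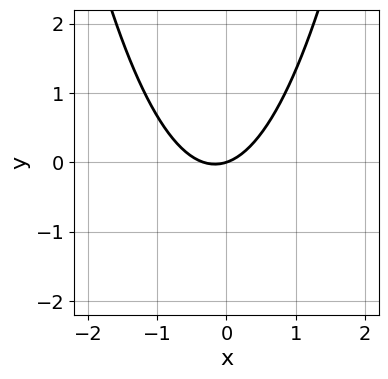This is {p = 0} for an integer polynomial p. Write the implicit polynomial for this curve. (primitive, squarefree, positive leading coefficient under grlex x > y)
3*x^2 + x - 3*y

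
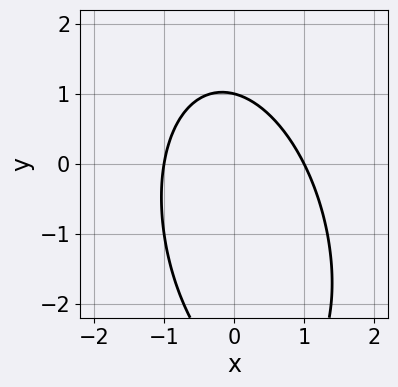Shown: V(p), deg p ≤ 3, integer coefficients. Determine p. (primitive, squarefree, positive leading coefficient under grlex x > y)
3*x^2 + x*y + y^2 + 2*y - 3

The degree is 2 — a generic line meets the curve in up to 2 points.
From the axis intercepts and sections: the x-axis gridline crossings are at x ∈ {-1, 1}; it meets the y-axis at y = 1 (among the integer gridlines).
Putting this together gives p.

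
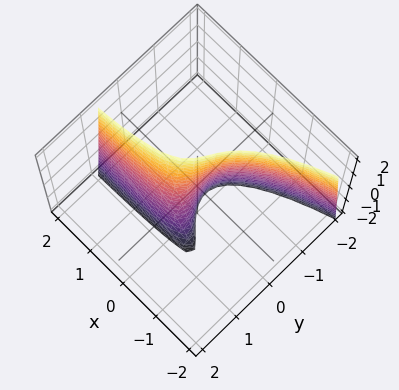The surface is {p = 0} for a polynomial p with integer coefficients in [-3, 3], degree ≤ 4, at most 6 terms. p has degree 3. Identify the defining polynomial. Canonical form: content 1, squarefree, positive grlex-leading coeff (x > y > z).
1. The degree is 3 — no degree-2 surface has this shape.
2. From the visible intercepts: it crosses the y-axis at the gridline y = 0; it meets the x-axis at x = 0 (among the integer gridlines); every point of the z-axis in the box is on the surface.
3. Together with the visible shape, these determine p as stated.

3*y^3 + 3*x*y + y*z - 3*x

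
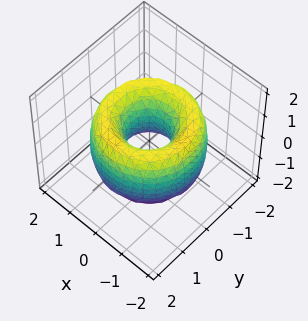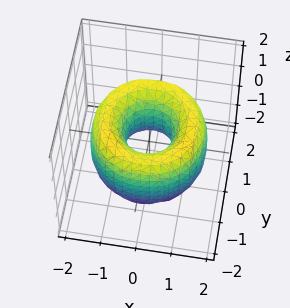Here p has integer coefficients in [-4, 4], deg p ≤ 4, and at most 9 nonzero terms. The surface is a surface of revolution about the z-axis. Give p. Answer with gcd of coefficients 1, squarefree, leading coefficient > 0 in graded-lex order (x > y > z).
The degree is 4 — the shape is more complex than any degree-3 surface.
Symmetry: the z-axis is an axis of rotation, so x and y enter only as x² + y².
Against the integer gridlines: a circular section at z = 0 has radius between 0 and 1; the surface avoids every integer z-axis point in the box.
These observations pin down the coefficients.

x^4 + 2*x^2*y^2 + y^4 - 3*x^2 - 3*y^2 + z^2 + 1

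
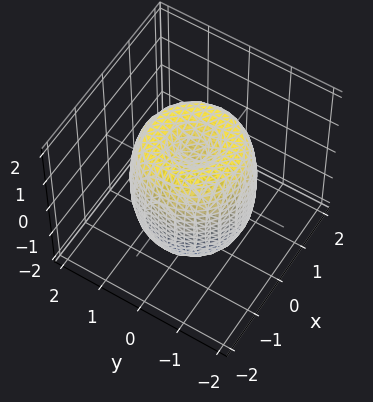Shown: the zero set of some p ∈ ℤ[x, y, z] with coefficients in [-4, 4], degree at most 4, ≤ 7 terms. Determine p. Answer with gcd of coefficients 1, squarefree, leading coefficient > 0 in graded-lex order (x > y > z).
(a) The degree is 4 — a generic line meets the surface in up to 4 points.
(b) Symmetries: rotational symmetry about the z-axis ⇒ p depends on x, y only through x² + y².
(c) Reading off the gridlines: a circular section at z = 1 has radius between 1 and 2; among the integer gridlines, it crosses the z-axis at z ∈ {-1, 1}.
(d) Solving for integer coefficients yields p as stated.

2*x^4 + 4*x^2*y^2 + 2*y^4 - 3*x^2 - 3*y^2 + z^2 - 1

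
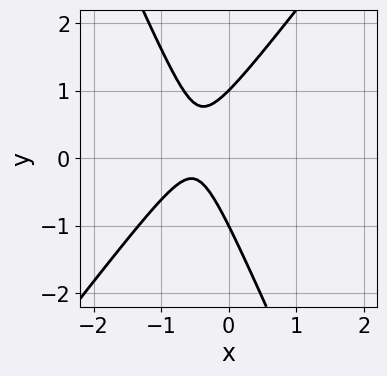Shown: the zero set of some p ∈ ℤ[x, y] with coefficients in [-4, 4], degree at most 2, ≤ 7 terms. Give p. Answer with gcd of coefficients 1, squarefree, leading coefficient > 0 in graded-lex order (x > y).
deg p = 2. No degree-1 curve has this shape.
From the visible intercepts: among the integer gridlines, it crosses the y-axis at y ∈ {-1, 1}; it misses every integer gridline on the x-axis.
Matching integer coefficients to the picture gives p.

3*x^2 - x*y - y^2 + 3*x + 1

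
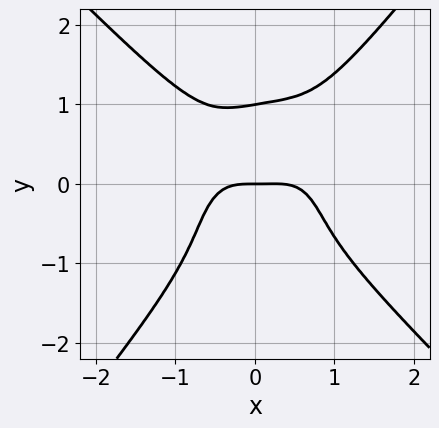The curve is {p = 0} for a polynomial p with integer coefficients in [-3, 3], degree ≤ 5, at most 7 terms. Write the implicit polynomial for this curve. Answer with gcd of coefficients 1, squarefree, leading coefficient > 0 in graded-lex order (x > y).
3*x^4 + x*y^3 - 2*y^4 - x^3 + 2*y

deg p = 4. A generic line meets the curve in up to 4 points.
Against the integer gridlines: among the integer gridlines, it crosses the y-axis at y ∈ {0, 1}; one x-axis crossing is at x = 0.
Fitting integer coefficients to these (and the overall shape) gives p.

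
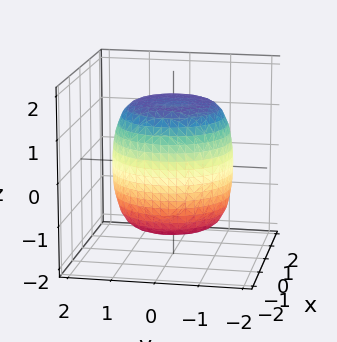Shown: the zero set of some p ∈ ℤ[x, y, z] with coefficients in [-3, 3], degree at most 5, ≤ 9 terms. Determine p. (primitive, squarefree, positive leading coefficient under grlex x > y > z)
Degree: the shape is more complex than any degree-3 surface, so deg p = 4.
Symmetry: the surface is invariant under rotation about z: p = q(x² + y², z).
Checking where it meets the axes: a circular section at z = 0 has radius between 1 and 2.
Fitting integer coefficients to these (and the overall shape) gives p.

x^4 + 2*x^2*y^2 + y^4 - x^2 - y^2 + z^2 - 2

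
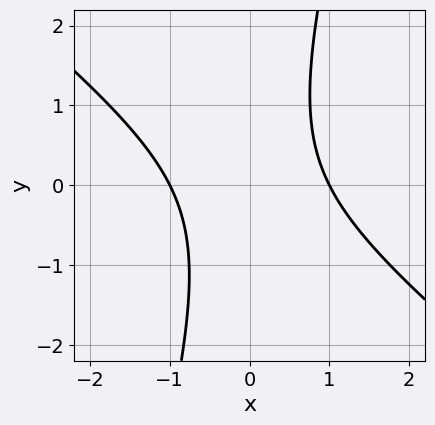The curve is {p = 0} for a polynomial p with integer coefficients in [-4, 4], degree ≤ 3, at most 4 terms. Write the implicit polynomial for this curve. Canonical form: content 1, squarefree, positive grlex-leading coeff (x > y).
3*x^2 + 3*x*y - y^2 - 3

Degree: a generic line meets the curve in up to 2 points, so deg p = 2.
Checking where it meets the axes: no y-intercept at any integer in the box; the x-axis gridline crossings are at x ∈ {-1, 1}.
The integer polynomial consistent with all of this is the stated p.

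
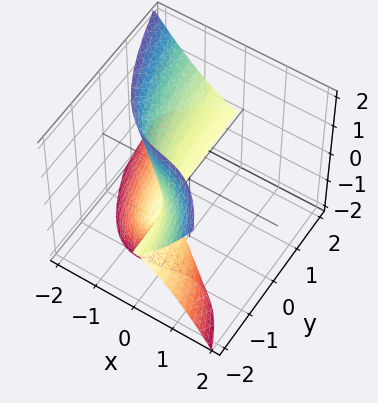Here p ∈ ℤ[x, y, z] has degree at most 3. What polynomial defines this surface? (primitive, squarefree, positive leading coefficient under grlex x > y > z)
deg p = 3. No degree-2 surface has this shape.
Reading off the gridlines: it crosses the x-axis at the gridline x = 0; it crosses the z-axis at the gridline z = 0; every point of the y-axis in the box is on the surface.
Together with the visible shape, these determine p as stated.

2*x^3 + 2*y*z^2 + x*z + 2*z^2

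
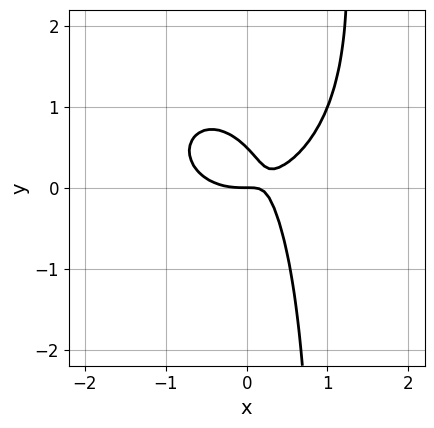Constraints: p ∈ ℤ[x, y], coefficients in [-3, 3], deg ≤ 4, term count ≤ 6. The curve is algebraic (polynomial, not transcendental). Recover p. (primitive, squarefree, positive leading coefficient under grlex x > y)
2*x^3 + 2*x*y^2 - 3*x*y - 2*y^2 + y

Degree: the shape is more complex than any degree-2 curve, so deg p = 3.
From the axis intercepts and sections: it meets the x-axis at x = 0 (among the integer gridlines); one y-axis crossing is at y = 0.
Matching integer coefficients to the picture gives p.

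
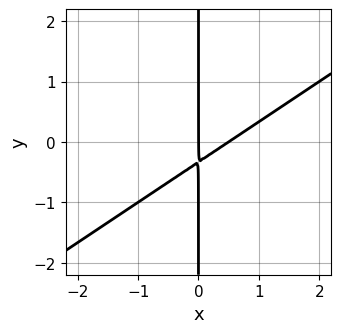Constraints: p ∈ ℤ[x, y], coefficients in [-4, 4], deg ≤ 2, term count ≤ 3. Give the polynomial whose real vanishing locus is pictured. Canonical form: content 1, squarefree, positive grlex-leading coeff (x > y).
2*x^2 - 3*x*y - x

(a) Degree: a generic line meets the curve in up to 2 points, so deg p = 2.
(b) Checking where it meets the axes: every point of the y-axis in the box is on the curve; one x-axis crossing is at x = 0.
(c) These observations pin down the coefficients.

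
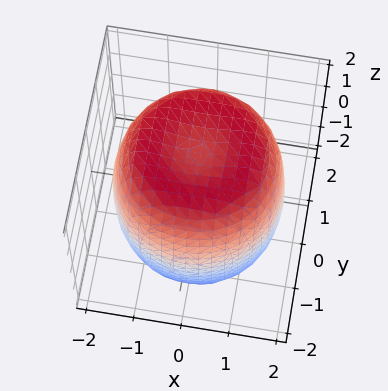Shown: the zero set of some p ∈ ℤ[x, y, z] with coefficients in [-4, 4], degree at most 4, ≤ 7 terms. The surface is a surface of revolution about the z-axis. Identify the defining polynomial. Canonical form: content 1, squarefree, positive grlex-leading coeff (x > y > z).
x^4 + 2*x^2*y^2 + y^4 - 2*x^2 - 2*y^2 + z^2 - 3

First, deg p = 4. A generic line meets the surface in up to 4 points.
Next, symmetries: every cross-section ⟂ z is a circle, so x, y appear only via x² + y².
Next, checking where it meets the axes: a circular section at z = 0 has radius between 1 and 2.
Finally, these observations pin down the coefficients.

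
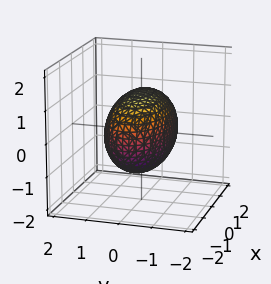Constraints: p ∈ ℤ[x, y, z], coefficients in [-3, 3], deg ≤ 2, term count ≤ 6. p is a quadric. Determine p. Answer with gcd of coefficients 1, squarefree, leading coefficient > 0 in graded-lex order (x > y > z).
x^2 + 3*y^2 + 2*z^2 - 3

First, deg p = 2. Bounded and convex; a quadric.
Then, symmetries: it's symmetric under y → −y, forcing even powers of y; it's symmetric under x → −x, forcing even powers of x; mirror symmetry z ↦ −z ⇒ only even powers of z.
Next, checking where it meets the axes: among the integer gridlines, it crosses the y-axis at y ∈ {-1, 1}.
Finally, solving for integer coefficients yields p as stated.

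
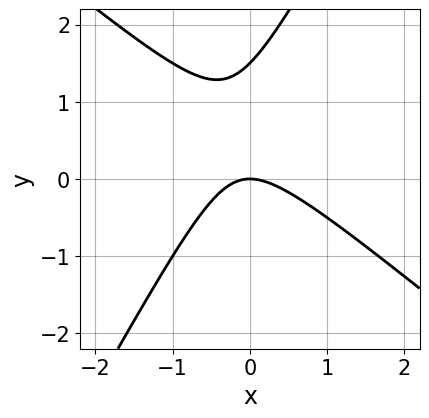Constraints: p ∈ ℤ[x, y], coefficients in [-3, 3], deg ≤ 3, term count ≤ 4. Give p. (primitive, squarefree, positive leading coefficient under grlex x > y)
3*x^2 + 2*x*y - 2*y^2 + 3*y

(a) The degree is 2 — the shape is more complex than any degree-1 curve.
(b) Reading off the gridlines: it crosses the y-axis at the gridline y = 0; it crosses the x-axis at the gridline x = 0.
(c) These observations pin down the coefficients.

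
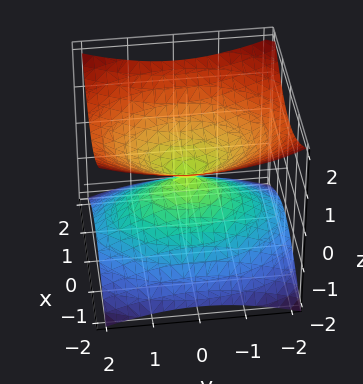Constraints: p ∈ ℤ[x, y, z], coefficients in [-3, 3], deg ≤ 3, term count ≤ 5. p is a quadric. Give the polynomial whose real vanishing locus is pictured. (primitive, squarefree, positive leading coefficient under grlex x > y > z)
2*x^2 + y^2 - 3*z^2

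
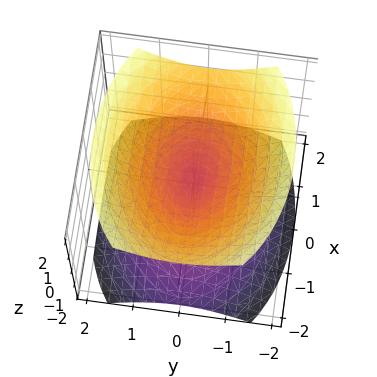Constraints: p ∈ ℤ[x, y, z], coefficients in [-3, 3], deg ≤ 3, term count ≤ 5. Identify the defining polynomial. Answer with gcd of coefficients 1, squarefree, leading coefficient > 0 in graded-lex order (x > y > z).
1. I count 2 distinct pieces. Treating them together as one polynomial.
2. The degree is 2 — two nappes meeting at a single point; a quadric.
3. Symmetries: it's symmetric under z → −z, forcing even powers of z; the x ↦ −x reflection is a symmetry, so x appears only in even powers; the y ↦ −y reflection is a symmetry, so y appears only in even powers.
4. Observable constraints: it crosses the z-axis at the gridline z = 0; one x-axis crossing is at x = 0; it crosses the y-axis at the gridline y = 0.
5. Together with the visible shape, these determine p as stated.

x^2 + 2*y^2 - 2*z^2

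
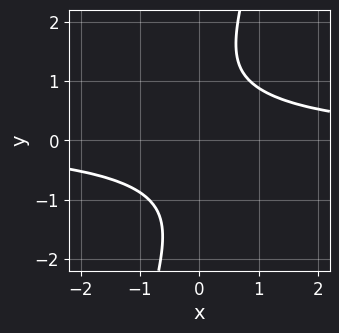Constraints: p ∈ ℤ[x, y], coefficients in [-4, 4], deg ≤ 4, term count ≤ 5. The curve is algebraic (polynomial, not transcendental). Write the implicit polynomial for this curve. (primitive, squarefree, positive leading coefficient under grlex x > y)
2*x^2*y^2 + 3*x*y^3 - y^4 - 3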